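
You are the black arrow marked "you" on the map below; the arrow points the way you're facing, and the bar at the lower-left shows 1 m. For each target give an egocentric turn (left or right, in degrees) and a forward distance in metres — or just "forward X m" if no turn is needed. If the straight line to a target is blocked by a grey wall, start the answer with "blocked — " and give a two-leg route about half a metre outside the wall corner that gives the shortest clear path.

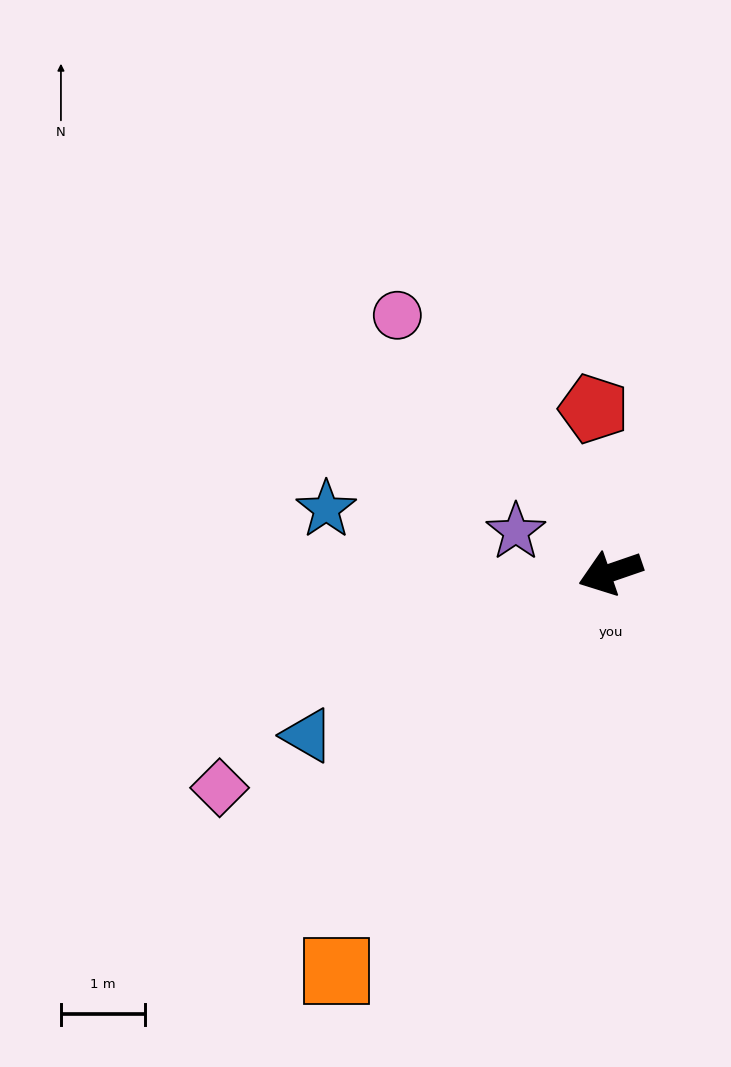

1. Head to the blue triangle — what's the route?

turn left 9°, forward 4.1 m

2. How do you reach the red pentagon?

turn right 103°, forward 2.0 m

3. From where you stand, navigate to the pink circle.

turn right 69°, forward 4.0 m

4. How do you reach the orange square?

turn left 36°, forward 5.8 m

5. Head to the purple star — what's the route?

turn right 42°, forward 1.2 m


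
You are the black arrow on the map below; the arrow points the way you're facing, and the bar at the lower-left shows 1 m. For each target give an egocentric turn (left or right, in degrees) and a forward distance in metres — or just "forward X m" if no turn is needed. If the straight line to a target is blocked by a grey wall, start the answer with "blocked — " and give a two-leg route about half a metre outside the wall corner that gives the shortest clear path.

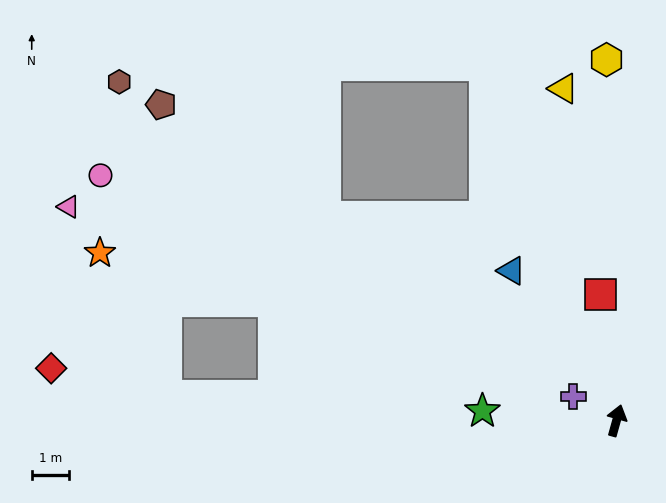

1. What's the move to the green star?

turn left 102°, forward 3.6 m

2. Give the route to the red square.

turn left 23°, forward 3.4 m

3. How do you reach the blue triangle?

turn left 51°, forward 5.0 m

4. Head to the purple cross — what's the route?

turn left 77°, forward 1.3 m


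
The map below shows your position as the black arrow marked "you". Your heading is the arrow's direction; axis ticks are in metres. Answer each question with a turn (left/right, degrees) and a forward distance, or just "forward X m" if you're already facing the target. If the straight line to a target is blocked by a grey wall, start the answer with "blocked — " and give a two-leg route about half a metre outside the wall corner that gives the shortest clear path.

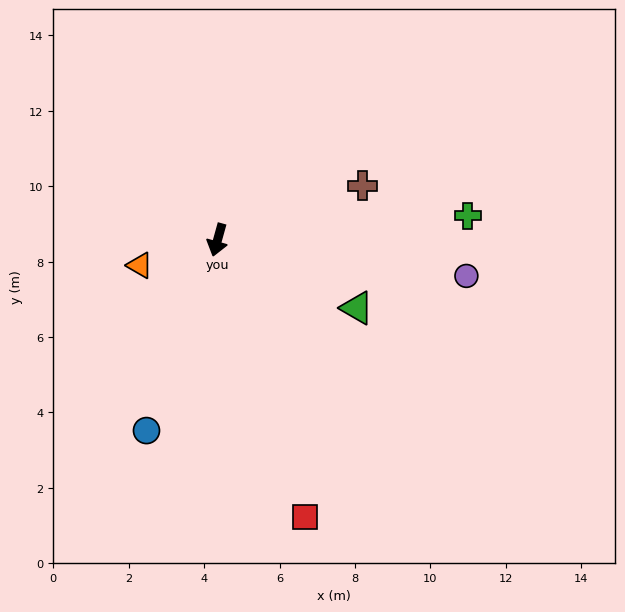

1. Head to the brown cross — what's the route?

turn left 126°, forward 4.1 m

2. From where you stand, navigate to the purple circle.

turn left 97°, forward 6.7 m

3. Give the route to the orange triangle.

turn right 56°, forward 2.2 m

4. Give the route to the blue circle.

turn right 5°, forward 5.4 m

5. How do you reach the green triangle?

turn left 79°, forward 4.1 m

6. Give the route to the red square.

turn left 33°, forward 7.7 m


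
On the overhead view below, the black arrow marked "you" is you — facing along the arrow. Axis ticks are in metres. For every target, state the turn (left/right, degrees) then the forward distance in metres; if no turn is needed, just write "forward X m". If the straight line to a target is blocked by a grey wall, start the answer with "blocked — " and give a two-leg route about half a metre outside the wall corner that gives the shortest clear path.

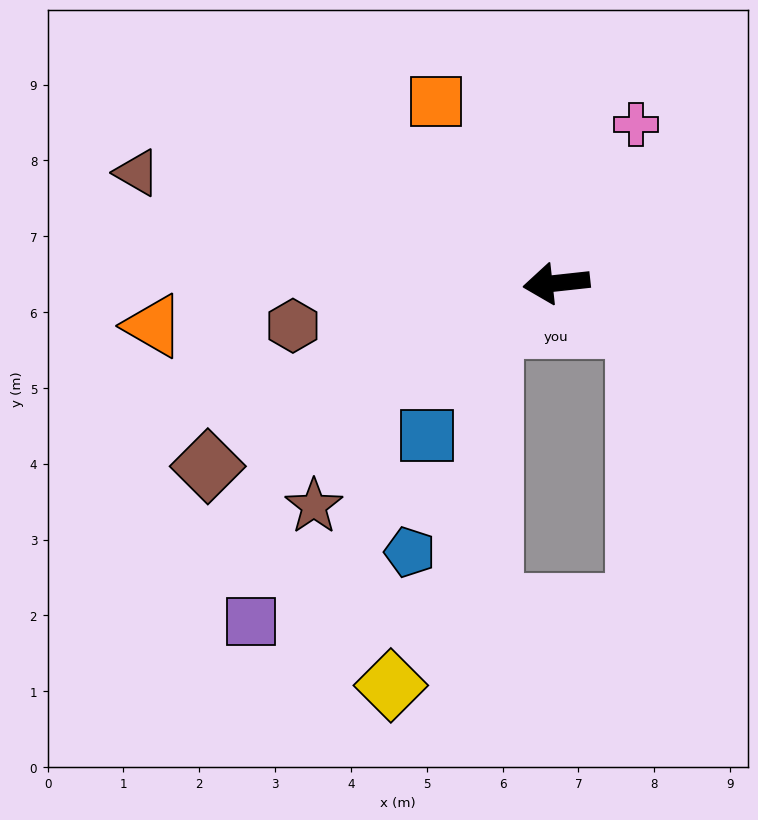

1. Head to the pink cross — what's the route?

turn right 123°, forward 2.3 m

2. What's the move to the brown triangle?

turn right 21°, forward 5.7 m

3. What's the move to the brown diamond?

turn left 21°, forward 5.2 m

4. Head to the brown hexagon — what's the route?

turn left 3°, forward 3.5 m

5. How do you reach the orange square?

turn right 63°, forward 2.9 m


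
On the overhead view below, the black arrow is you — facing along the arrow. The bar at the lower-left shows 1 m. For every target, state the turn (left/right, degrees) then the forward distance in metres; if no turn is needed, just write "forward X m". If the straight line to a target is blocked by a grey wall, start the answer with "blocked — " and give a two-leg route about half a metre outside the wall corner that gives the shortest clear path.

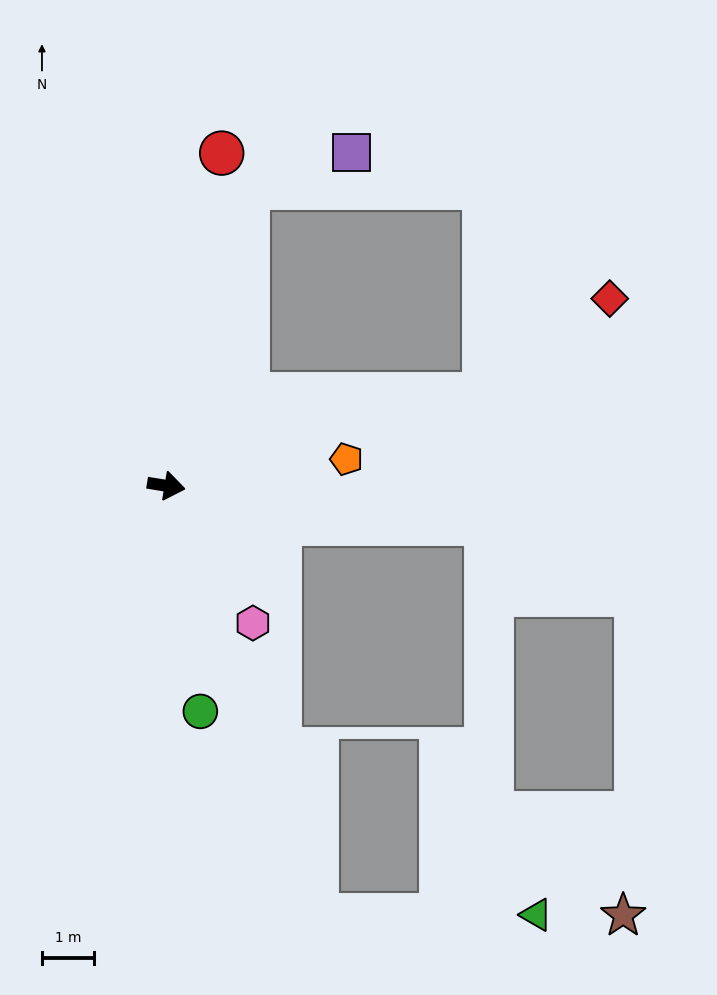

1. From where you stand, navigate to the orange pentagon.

turn left 18°, forward 3.5 m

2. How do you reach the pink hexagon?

turn right 48°, forward 3.1 m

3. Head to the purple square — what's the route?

blocked — turn left 84°, forward 6.0 m, then turn right 56°, forward 2.1 m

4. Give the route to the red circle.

turn left 90°, forward 6.5 m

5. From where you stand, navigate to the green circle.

turn right 72°, forward 4.4 m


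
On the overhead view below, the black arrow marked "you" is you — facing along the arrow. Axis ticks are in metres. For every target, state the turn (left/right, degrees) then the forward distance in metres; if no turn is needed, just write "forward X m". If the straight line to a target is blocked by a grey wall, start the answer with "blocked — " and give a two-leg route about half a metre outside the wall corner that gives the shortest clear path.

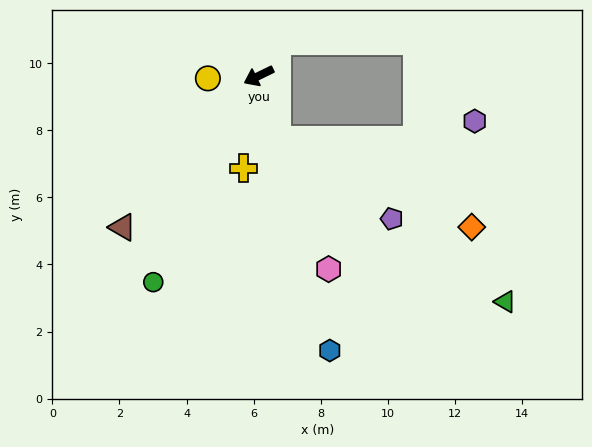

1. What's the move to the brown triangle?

turn left 22°, forward 6.1 m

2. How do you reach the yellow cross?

turn left 55°, forward 2.8 m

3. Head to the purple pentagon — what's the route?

blocked — turn left 80°, forward 2.0 m, then turn left 40°, forward 4.2 m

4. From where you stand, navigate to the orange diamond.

blocked — turn left 80°, forward 2.0 m, then turn left 50°, forward 6.4 m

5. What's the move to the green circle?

turn left 37°, forward 6.9 m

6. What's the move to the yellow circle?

turn right 23°, forward 1.5 m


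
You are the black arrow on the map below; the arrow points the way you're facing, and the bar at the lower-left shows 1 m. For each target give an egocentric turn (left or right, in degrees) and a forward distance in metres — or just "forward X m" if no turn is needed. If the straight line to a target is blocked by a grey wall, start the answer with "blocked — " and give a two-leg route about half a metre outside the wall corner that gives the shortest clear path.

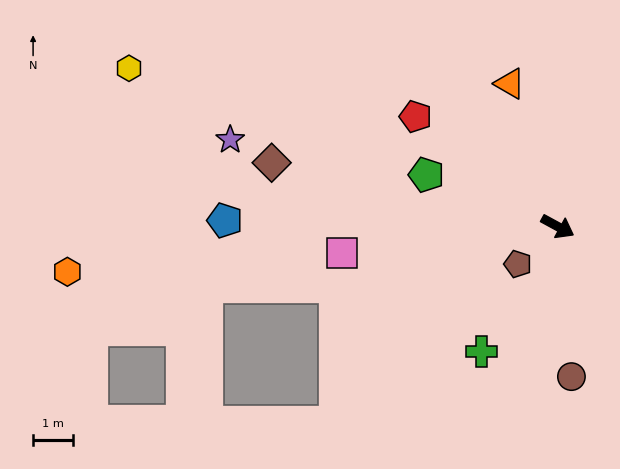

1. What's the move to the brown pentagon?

turn right 108°, forward 1.4 m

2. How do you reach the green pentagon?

turn right 173°, forward 3.5 m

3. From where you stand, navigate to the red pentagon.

turn left 171°, forward 4.5 m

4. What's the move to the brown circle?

turn right 56°, forward 3.8 m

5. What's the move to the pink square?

turn right 144°, forward 5.4 m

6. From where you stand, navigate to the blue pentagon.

turn right 152°, forward 8.3 m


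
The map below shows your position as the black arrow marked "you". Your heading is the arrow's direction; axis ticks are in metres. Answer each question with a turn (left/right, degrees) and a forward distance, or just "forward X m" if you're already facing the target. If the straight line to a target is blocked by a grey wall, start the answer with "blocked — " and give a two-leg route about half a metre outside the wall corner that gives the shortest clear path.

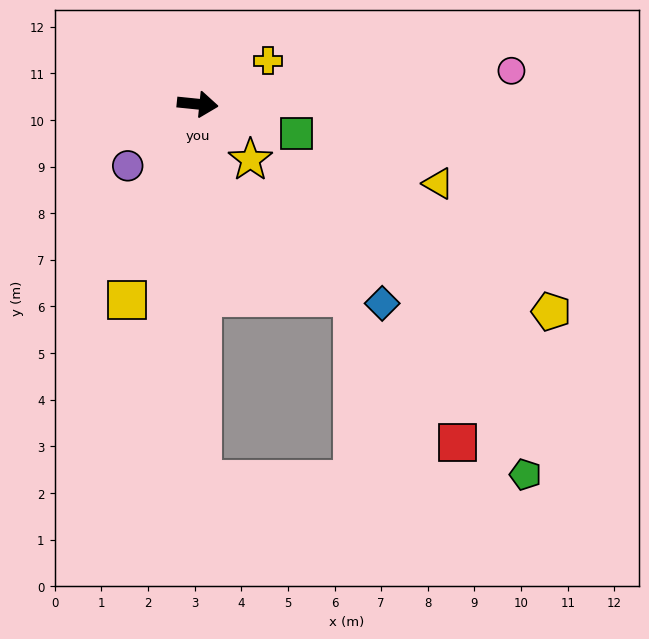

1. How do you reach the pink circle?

turn left 12°, forward 6.8 m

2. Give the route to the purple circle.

turn right 133°, forward 2.0 m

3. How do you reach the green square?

turn right 11°, forward 2.2 m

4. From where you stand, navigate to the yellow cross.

turn left 37°, forward 1.8 m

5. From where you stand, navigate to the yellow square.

turn right 104°, forward 4.5 m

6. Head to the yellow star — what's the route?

turn right 41°, forward 1.6 m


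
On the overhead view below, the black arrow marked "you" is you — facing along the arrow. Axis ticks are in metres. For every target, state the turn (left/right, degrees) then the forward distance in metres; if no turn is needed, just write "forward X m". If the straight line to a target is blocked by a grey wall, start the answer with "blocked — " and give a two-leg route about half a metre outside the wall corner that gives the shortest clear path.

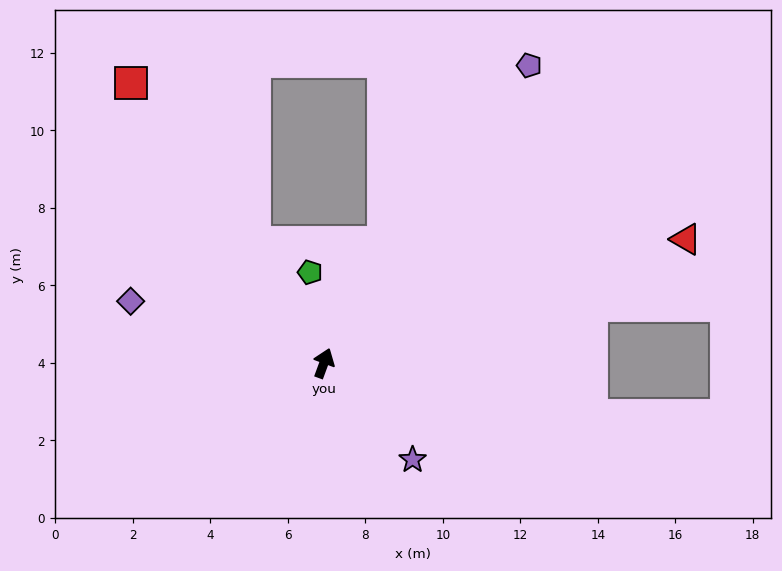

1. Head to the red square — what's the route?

turn left 55°, forward 8.8 m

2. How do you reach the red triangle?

turn right 51°, forward 9.9 m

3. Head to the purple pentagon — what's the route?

turn right 14°, forward 9.3 m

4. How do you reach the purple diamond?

turn left 92°, forward 5.2 m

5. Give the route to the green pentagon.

turn left 29°, forward 2.4 m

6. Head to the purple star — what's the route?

turn right 117°, forward 3.4 m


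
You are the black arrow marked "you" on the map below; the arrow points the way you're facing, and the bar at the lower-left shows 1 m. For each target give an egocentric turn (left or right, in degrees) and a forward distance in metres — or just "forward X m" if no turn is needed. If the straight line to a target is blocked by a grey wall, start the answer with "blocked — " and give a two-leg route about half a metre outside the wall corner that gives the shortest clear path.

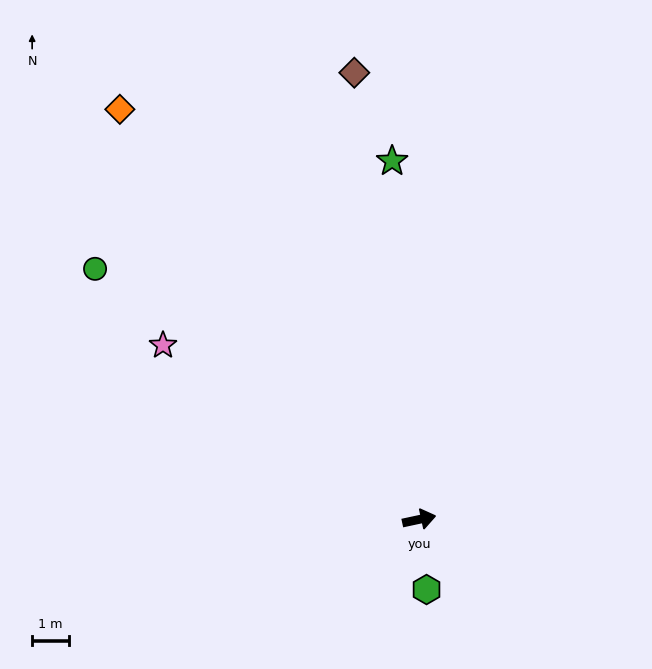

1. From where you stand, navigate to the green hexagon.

turn right 96°, forward 1.9 m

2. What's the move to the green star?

turn left 82°, forward 9.8 m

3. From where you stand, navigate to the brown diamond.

turn left 86°, forward 12.3 m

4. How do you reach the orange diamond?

turn left 114°, forward 13.9 m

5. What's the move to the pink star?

turn left 134°, forward 8.5 m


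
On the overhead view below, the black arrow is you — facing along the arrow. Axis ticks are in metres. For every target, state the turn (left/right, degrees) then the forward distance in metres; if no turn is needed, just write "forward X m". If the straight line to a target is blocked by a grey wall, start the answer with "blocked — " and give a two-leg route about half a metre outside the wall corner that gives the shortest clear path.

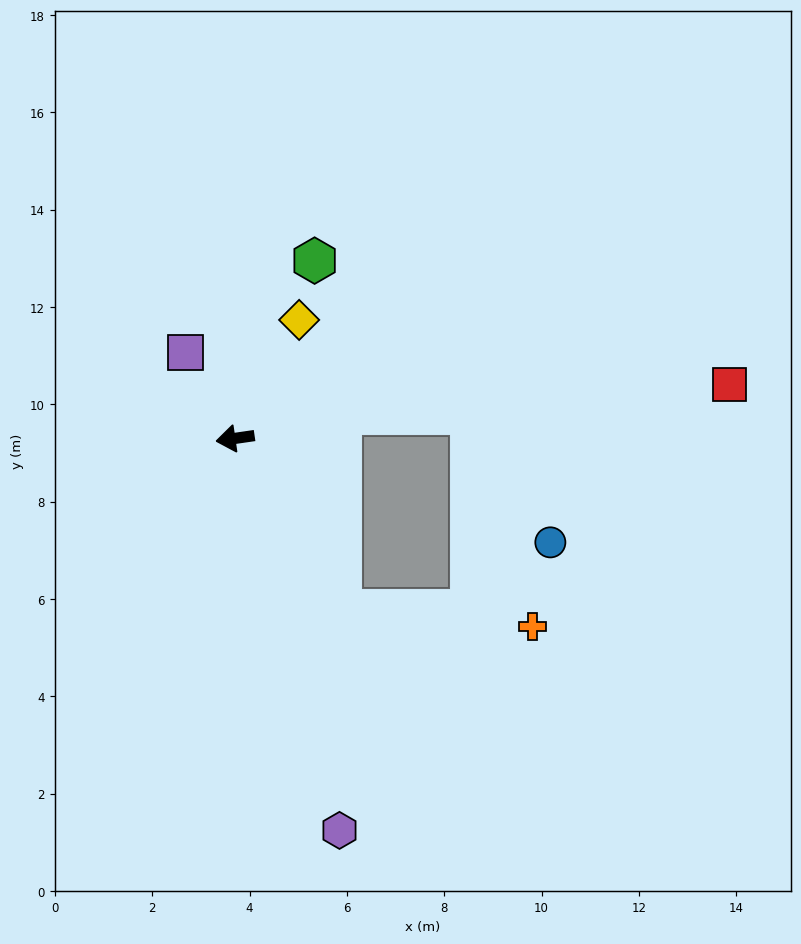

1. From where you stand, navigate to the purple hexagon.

turn left 97°, forward 8.3 m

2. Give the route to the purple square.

turn right 68°, forward 2.0 m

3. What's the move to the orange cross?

blocked — turn left 114°, forward 4.1 m, then turn left 53°, forward 3.9 m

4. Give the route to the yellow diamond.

turn right 127°, forward 2.8 m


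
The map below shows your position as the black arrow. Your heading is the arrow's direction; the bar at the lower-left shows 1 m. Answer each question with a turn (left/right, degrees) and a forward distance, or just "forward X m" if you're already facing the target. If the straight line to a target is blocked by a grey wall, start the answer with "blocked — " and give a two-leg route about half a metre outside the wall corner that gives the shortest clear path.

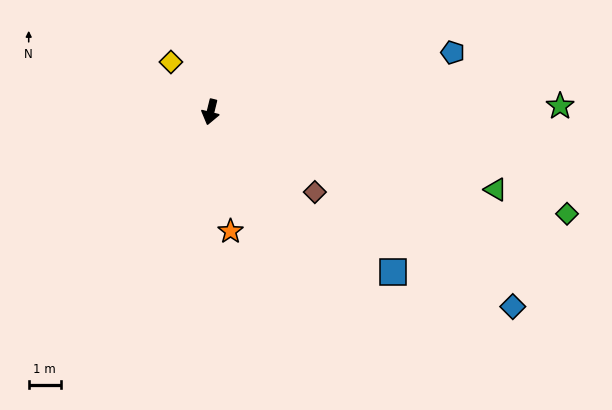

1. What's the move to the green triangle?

turn left 89°, forward 9.2 m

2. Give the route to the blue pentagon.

turn left 118°, forward 7.7 m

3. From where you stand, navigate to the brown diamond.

turn left 66°, forward 4.1 m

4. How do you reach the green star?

turn left 105°, forward 10.8 m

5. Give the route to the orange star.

turn left 23°, forward 3.8 m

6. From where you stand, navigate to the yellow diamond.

turn right 128°, forward 2.0 m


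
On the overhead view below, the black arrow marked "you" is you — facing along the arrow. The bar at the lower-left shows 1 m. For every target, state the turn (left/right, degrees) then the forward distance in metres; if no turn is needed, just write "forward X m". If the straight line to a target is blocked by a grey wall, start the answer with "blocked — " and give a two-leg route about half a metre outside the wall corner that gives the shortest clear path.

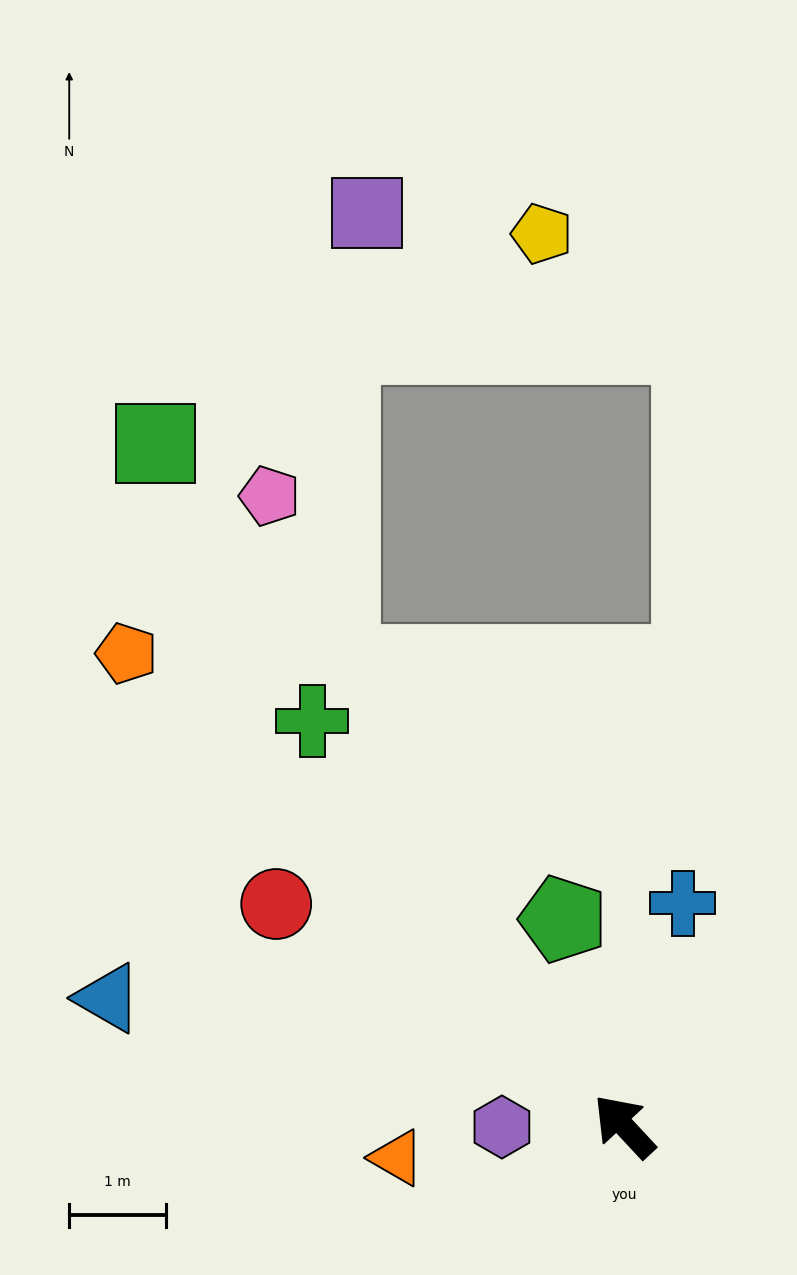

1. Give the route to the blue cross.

turn right 58°, forward 2.4 m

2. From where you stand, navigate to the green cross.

turn right 5°, forward 5.3 m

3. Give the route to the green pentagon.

turn right 27°, forward 2.2 m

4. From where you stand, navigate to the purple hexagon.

turn left 47°, forward 1.3 m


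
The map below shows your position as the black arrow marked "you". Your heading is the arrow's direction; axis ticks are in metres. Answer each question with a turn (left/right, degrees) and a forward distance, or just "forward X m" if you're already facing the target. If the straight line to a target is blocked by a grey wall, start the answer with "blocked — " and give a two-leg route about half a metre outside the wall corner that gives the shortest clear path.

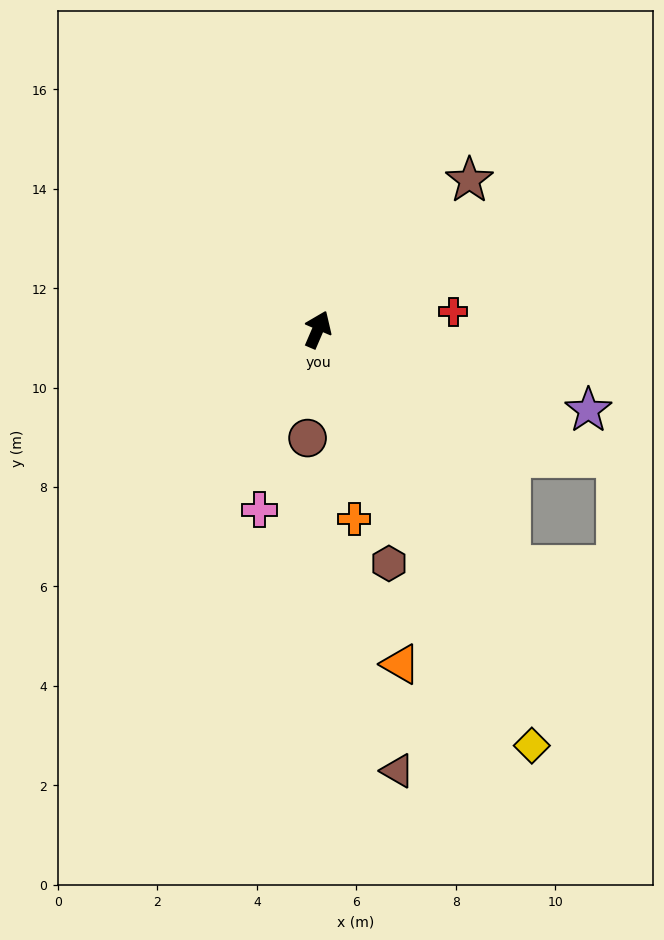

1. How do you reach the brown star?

turn right 22°, forward 4.3 m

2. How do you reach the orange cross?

turn right 146°, forward 3.9 m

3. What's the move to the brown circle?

turn right 162°, forward 2.2 m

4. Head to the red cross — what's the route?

turn right 59°, forward 2.7 m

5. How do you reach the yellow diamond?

turn right 129°, forward 9.4 m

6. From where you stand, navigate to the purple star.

turn right 83°, forward 5.7 m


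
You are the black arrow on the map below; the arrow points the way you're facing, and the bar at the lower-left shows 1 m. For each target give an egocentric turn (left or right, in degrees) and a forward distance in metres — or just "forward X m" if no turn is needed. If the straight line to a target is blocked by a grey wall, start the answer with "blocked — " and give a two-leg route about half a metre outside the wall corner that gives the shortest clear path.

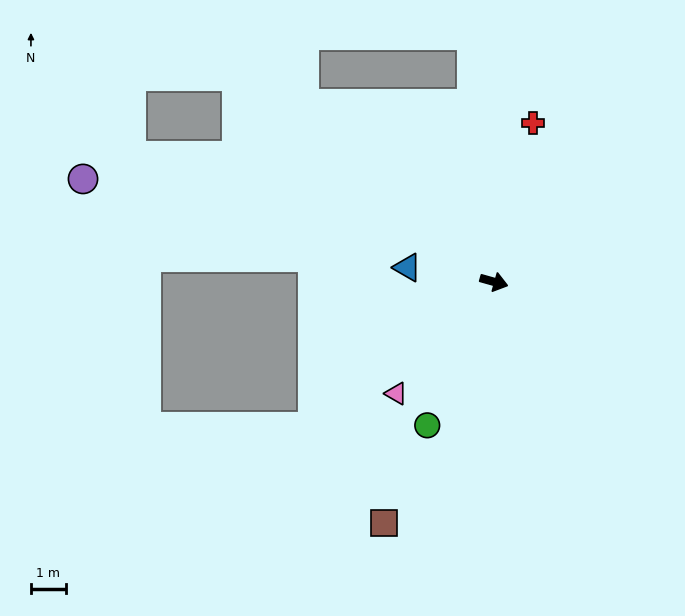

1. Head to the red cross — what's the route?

turn left 92°, forward 4.7 m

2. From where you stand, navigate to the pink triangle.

turn right 115°, forward 4.3 m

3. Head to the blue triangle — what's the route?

turn right 174°, forward 2.5 m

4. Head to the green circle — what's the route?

turn right 99°, forward 4.5 m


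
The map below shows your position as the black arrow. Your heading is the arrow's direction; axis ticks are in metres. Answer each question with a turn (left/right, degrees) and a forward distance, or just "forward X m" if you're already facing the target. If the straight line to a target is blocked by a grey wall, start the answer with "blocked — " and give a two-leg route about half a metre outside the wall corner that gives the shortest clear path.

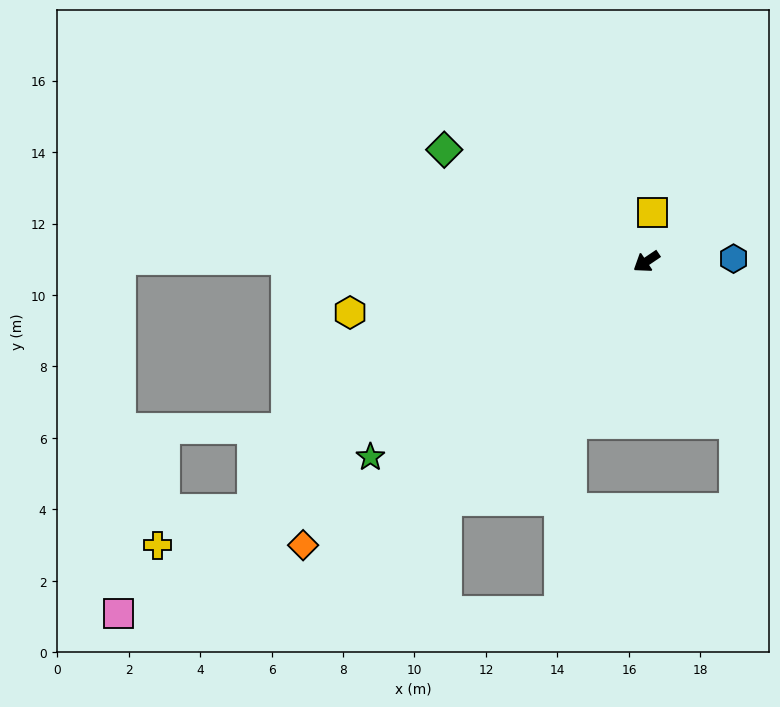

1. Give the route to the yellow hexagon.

turn right 24°, forward 8.4 m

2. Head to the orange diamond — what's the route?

turn left 6°, forward 12.5 m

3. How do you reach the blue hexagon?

turn left 148°, forward 2.4 m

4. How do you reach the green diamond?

turn right 63°, forward 6.5 m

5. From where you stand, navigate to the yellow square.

turn right 131°, forward 1.4 m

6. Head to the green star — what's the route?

forward 9.5 m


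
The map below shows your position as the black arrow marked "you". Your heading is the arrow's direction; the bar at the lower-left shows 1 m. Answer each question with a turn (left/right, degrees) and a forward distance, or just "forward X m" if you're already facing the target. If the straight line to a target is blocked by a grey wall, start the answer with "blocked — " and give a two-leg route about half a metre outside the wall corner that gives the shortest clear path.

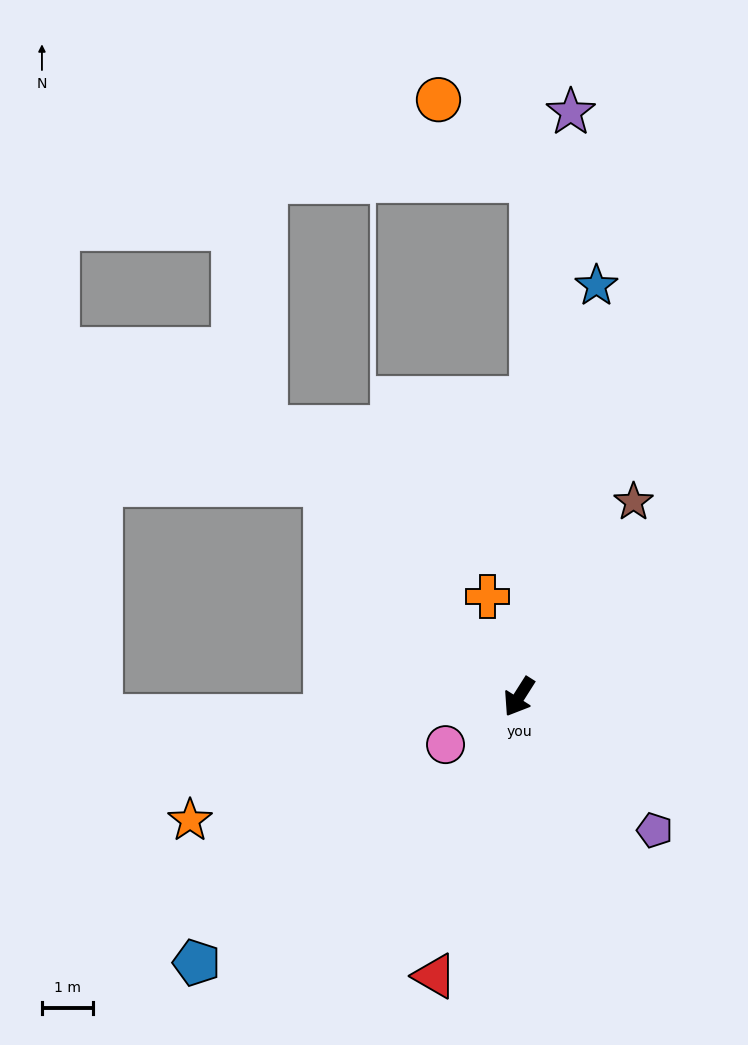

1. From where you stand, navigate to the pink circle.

turn right 25°, forward 1.7 m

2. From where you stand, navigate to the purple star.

turn right 153°, forward 11.4 m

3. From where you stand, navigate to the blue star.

turn right 158°, forward 8.2 m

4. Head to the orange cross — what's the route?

turn right 130°, forward 2.0 m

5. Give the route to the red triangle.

turn left 16°, forward 5.7 m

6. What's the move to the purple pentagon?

turn left 78°, forward 3.7 m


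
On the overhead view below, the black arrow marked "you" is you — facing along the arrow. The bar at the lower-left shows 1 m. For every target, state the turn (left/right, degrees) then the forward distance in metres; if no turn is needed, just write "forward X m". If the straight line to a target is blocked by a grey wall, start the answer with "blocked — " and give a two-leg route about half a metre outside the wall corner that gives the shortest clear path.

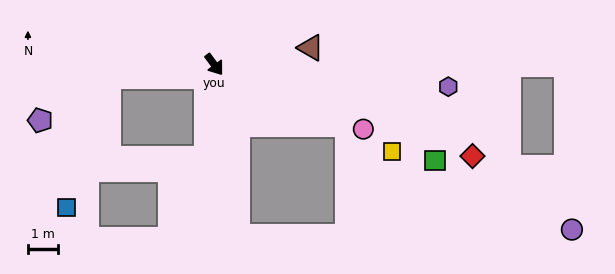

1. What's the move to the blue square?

blocked — turn right 120°, forward 3.5 m, then turn left 65°, forward 4.6 m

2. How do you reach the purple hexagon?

turn left 48°, forward 7.8 m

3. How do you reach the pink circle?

turn left 30°, forward 5.4 m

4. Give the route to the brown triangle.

turn left 63°, forward 3.3 m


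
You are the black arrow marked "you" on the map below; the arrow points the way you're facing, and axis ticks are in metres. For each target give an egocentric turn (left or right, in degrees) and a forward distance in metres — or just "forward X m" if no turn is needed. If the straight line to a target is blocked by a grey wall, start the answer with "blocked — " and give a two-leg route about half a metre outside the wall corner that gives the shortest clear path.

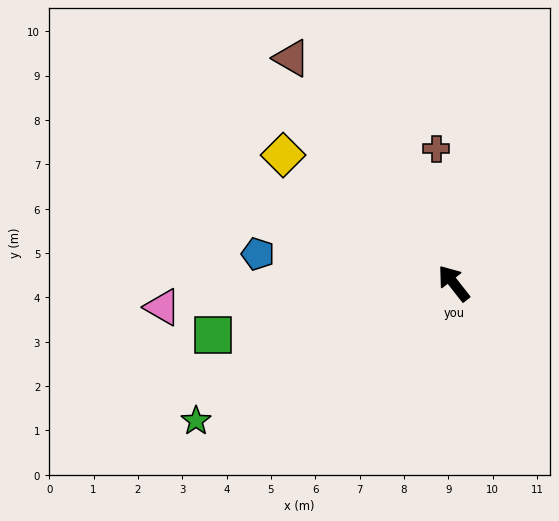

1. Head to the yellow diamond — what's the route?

turn left 15°, forward 4.8 m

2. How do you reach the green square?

turn left 64°, forward 5.6 m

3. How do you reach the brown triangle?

turn right 2°, forward 6.3 m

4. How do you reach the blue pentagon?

turn left 43°, forward 4.5 m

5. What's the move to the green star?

turn left 80°, forward 6.6 m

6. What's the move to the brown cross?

turn right 31°, forward 3.1 m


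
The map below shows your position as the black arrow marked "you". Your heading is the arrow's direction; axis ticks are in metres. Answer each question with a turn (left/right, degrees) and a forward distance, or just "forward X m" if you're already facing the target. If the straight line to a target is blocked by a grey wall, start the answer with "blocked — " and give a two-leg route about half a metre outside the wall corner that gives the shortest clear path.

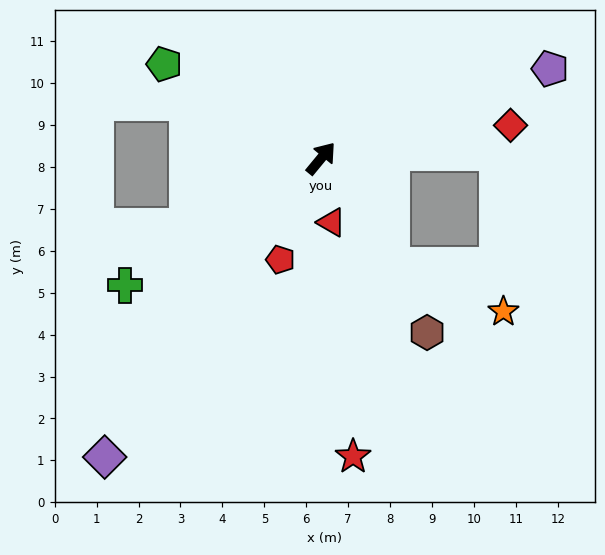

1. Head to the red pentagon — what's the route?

turn right 162°, forward 2.6 m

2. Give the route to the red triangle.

turn right 131°, forward 1.5 m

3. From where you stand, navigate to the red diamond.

turn right 41°, forward 4.6 m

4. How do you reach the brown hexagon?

turn right 109°, forward 4.9 m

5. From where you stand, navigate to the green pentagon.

turn left 99°, forward 4.4 m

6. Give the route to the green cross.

turn left 162°, forward 5.6 m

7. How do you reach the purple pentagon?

turn right 29°, forward 5.9 m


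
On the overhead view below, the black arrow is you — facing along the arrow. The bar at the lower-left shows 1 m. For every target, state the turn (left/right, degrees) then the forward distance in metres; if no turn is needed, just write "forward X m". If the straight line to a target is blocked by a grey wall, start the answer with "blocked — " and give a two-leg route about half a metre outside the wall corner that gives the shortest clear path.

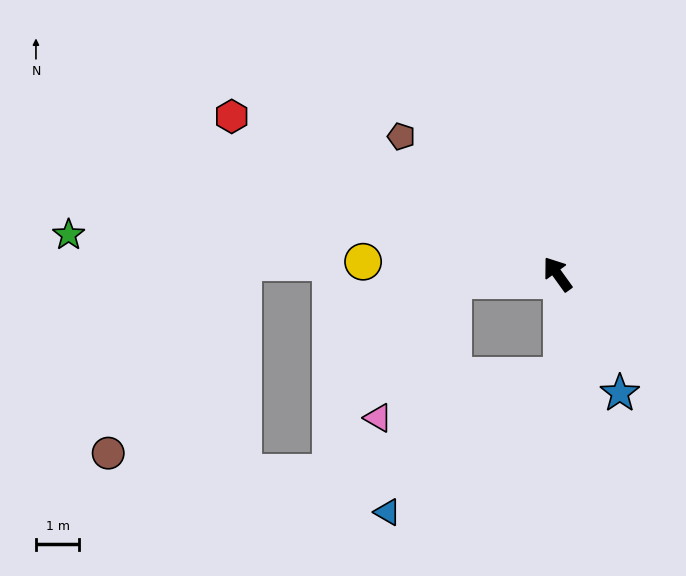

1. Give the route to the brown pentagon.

turn left 13°, forward 4.8 m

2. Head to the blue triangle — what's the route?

blocked — turn left 58°, forward 2.4 m, then turn left 70°, forward 5.6 m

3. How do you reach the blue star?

turn left 172°, forward 3.1 m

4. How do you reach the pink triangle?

blocked — turn left 58°, forward 2.4 m, then turn left 57°, forward 3.6 m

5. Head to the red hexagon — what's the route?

turn left 28°, forward 8.4 m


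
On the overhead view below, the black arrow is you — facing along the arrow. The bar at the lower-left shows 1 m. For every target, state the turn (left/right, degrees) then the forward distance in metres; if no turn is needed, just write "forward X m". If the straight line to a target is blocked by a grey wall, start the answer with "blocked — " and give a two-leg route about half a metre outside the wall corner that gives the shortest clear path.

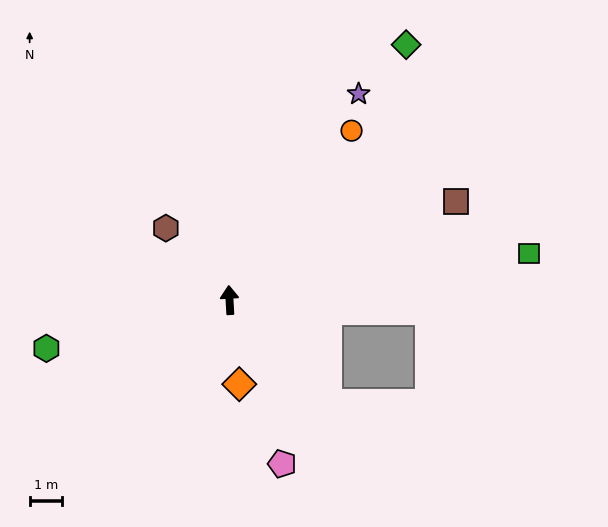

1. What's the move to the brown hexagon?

turn left 38°, forward 2.9 m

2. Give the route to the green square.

turn right 84°, forward 9.3 m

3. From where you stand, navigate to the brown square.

turn right 70°, forward 7.6 m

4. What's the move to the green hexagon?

turn left 102°, forward 5.8 m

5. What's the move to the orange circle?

turn right 39°, forward 6.4 m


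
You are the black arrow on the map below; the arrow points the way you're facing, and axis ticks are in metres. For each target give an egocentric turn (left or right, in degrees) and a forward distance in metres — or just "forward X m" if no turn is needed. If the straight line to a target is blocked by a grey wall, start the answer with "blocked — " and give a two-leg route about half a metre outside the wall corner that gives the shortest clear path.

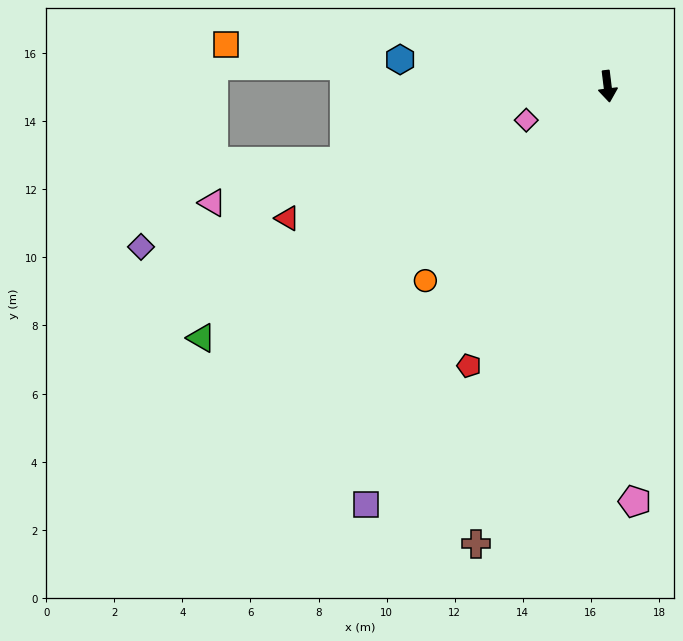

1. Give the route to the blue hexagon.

turn right 104°, forward 6.1 m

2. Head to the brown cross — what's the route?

turn right 23°, forward 14.0 m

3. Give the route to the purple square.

turn right 37°, forward 14.2 m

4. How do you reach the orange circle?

turn right 50°, forward 7.8 m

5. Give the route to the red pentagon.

turn right 33°, forward 9.2 m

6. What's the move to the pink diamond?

turn right 74°, forward 2.6 m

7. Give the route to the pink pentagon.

turn right 3°, forward 12.2 m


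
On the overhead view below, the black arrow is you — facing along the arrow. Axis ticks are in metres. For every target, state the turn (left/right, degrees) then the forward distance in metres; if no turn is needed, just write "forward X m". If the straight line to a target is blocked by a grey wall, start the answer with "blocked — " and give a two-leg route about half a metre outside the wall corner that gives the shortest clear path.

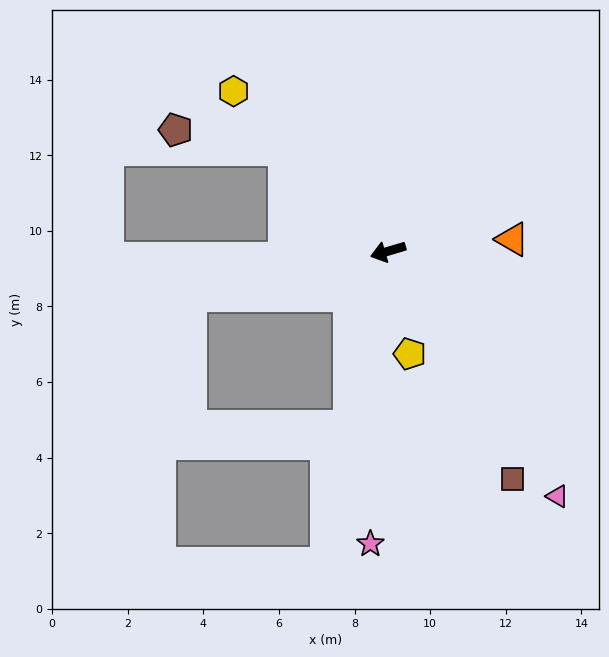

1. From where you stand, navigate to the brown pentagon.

blocked — turn right 61°, forward 3.8 m, then turn left 34°, forward 2.9 m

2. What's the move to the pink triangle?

turn left 108°, forward 7.9 m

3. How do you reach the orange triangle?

turn left 169°, forward 3.3 m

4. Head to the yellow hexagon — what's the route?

turn right 63°, forward 5.9 m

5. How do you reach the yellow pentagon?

turn left 85°, forward 2.8 m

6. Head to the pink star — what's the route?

turn left 70°, forward 7.8 m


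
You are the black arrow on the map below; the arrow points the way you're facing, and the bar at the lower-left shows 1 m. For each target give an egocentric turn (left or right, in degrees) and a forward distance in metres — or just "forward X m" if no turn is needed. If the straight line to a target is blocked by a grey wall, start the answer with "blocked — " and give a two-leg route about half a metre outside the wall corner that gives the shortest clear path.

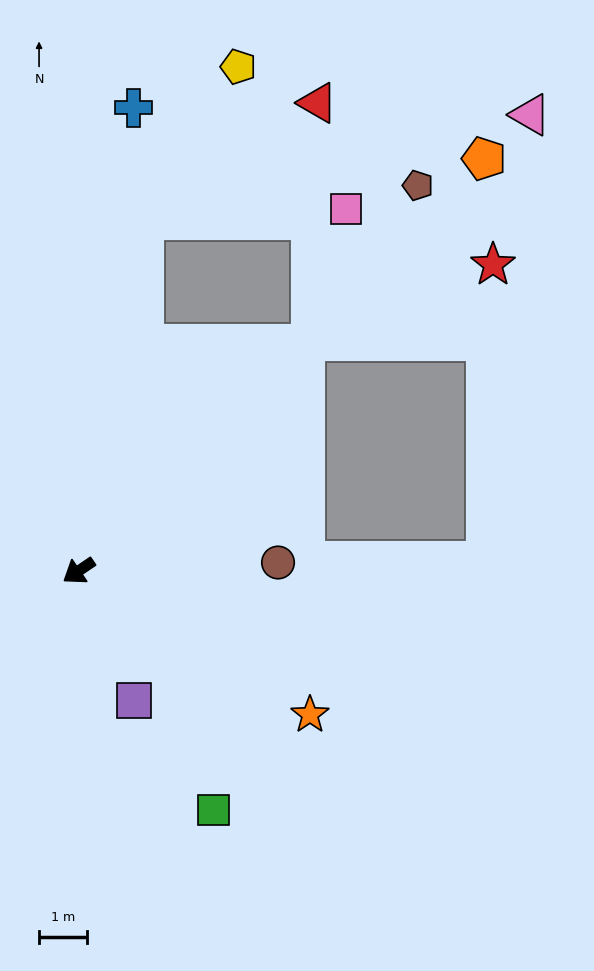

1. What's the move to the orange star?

turn left 114°, forward 5.6 m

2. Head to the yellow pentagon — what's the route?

blocked — turn right 135°, forward 7.4 m, then turn right 21°, forward 3.7 m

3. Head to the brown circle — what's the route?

turn left 148°, forward 4.1 m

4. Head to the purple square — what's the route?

turn left 79°, forward 2.9 m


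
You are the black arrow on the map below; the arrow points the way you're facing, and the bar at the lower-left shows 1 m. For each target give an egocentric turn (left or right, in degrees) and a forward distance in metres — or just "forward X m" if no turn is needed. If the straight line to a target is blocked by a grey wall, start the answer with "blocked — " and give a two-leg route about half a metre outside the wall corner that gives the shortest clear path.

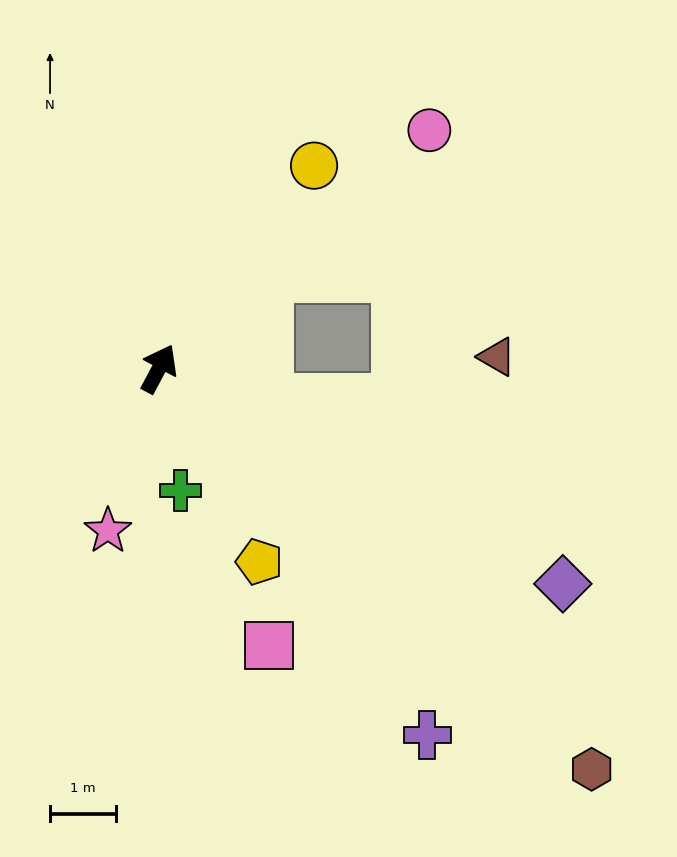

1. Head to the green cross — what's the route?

turn right 142°, forward 1.9 m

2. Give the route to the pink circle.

turn right 21°, forward 5.5 m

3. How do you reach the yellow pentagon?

turn right 125°, forward 3.3 m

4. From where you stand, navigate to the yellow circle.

turn right 9°, forward 3.9 m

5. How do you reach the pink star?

turn right 169°, forward 2.6 m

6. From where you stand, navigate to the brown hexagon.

turn right 105°, forward 9.0 m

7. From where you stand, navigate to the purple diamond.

turn right 90°, forward 7.0 m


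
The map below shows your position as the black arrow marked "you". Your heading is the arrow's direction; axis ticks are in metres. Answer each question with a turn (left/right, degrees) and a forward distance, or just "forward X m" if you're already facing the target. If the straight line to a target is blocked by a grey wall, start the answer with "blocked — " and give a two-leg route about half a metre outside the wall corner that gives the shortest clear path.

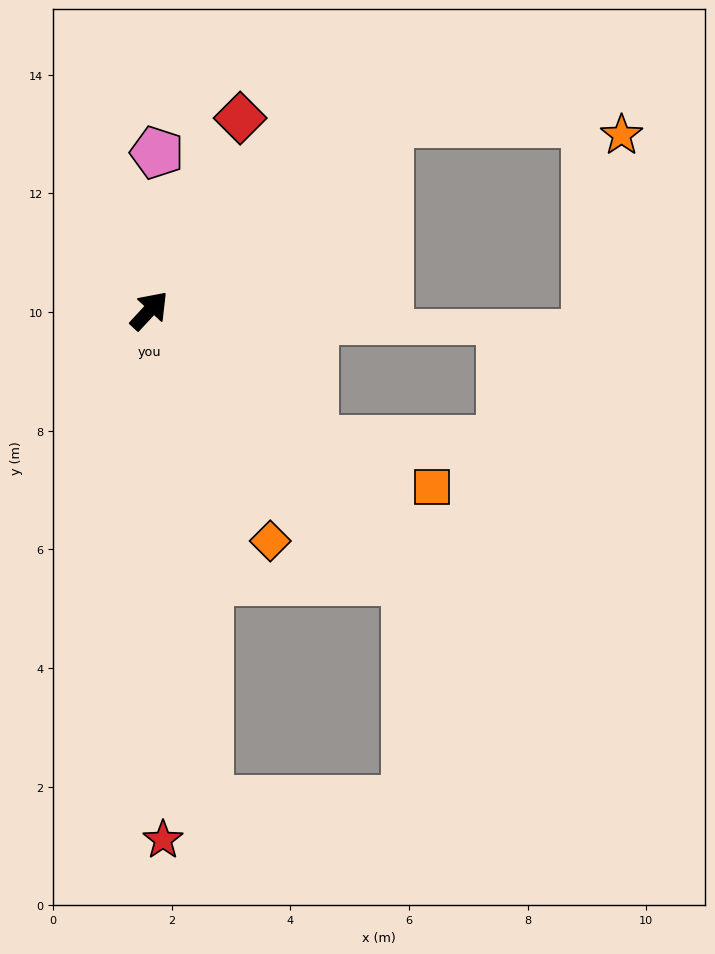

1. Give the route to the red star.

turn right 136°, forward 8.9 m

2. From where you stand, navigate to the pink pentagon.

turn left 40°, forward 2.7 m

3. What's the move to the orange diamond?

turn right 109°, forward 4.4 m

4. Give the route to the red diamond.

turn left 18°, forward 3.6 m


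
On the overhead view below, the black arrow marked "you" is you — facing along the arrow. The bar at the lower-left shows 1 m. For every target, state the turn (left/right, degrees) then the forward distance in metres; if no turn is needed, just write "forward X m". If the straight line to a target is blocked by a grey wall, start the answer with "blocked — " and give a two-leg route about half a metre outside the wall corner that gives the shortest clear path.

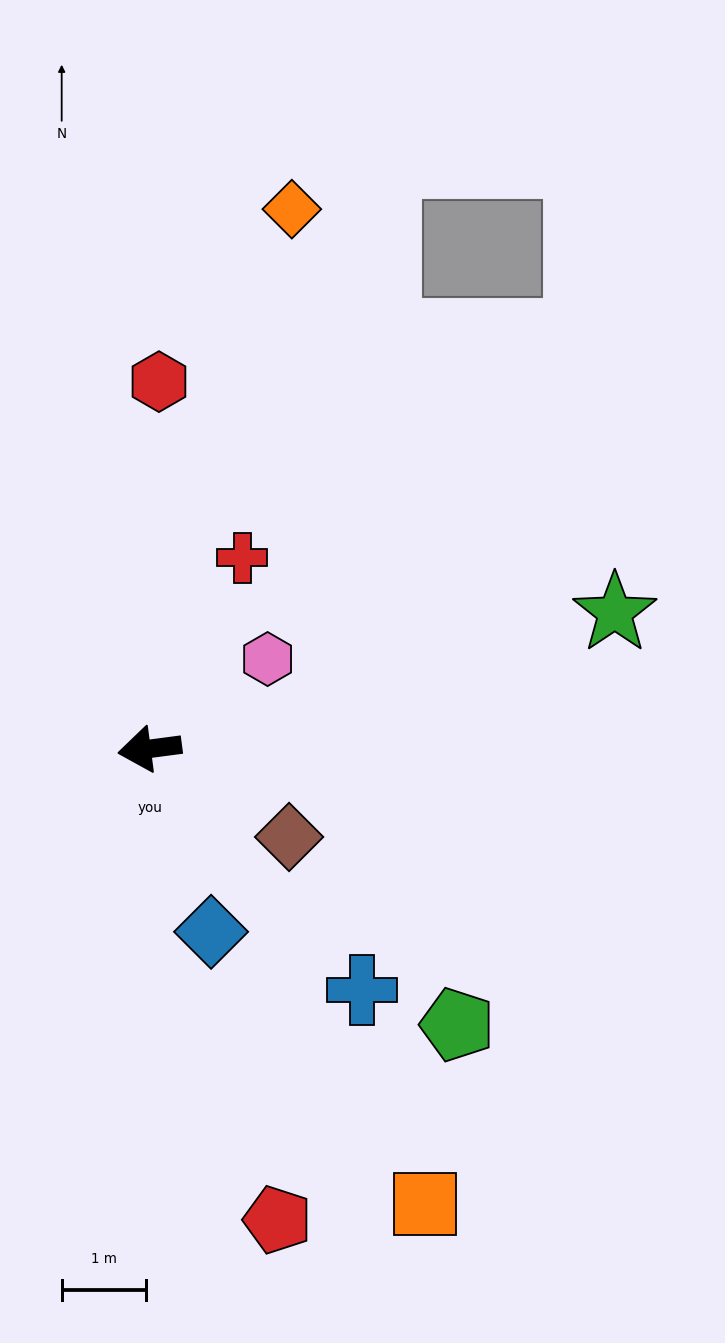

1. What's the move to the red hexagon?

turn right 99°, forward 4.3 m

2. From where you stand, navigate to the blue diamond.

turn left 101°, forward 2.3 m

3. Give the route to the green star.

turn right 171°, forward 5.7 m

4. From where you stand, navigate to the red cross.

turn right 123°, forward 2.5 m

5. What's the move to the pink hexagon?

turn right 150°, forward 1.7 m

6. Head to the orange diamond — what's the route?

turn right 112°, forward 6.6 m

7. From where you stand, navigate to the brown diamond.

turn left 140°, forward 1.9 m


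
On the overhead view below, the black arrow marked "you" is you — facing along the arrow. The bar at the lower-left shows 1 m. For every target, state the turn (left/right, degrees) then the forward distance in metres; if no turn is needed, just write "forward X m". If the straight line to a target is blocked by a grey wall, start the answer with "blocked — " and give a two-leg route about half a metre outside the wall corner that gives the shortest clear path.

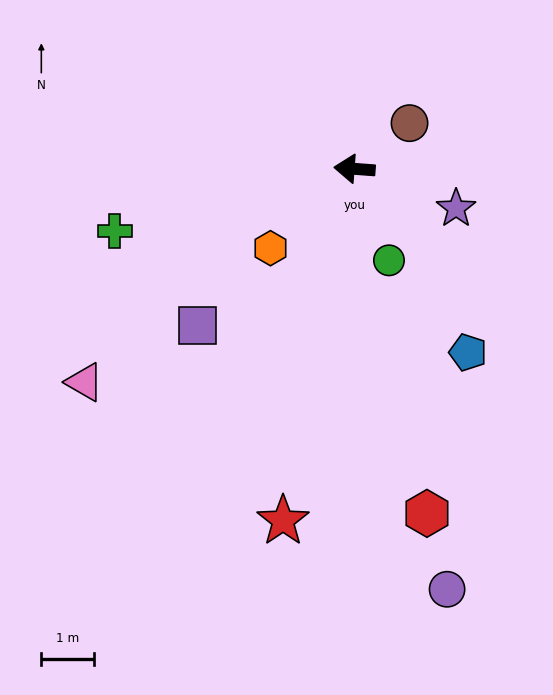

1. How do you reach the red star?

turn left 83°, forward 6.8 m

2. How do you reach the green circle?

turn left 115°, forward 1.8 m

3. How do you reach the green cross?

turn left 19°, forward 4.7 m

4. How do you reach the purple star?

turn left 163°, forward 2.1 m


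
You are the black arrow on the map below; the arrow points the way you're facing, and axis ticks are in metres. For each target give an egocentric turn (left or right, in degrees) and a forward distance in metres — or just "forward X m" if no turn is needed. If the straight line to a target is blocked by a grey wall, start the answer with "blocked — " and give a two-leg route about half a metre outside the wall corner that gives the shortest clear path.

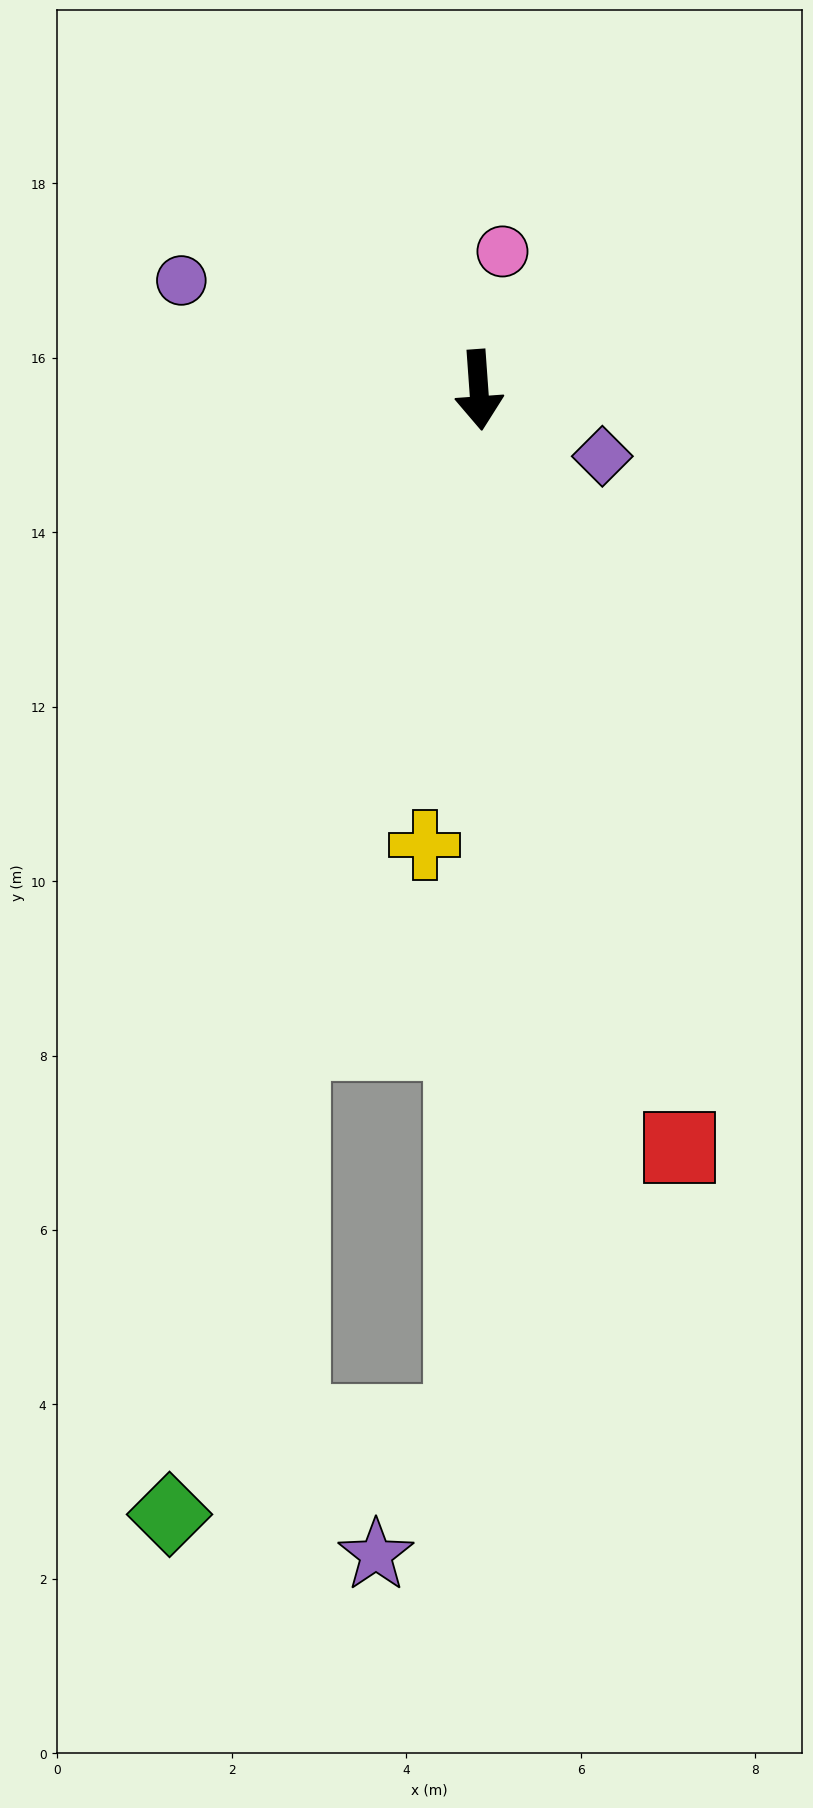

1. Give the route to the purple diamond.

turn left 58°, forward 1.6 m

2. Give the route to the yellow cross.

turn right 11°, forward 5.3 m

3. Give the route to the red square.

turn left 11°, forward 9.0 m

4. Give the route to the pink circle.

turn left 166°, forward 1.6 m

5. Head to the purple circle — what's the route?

turn right 114°, forward 3.6 m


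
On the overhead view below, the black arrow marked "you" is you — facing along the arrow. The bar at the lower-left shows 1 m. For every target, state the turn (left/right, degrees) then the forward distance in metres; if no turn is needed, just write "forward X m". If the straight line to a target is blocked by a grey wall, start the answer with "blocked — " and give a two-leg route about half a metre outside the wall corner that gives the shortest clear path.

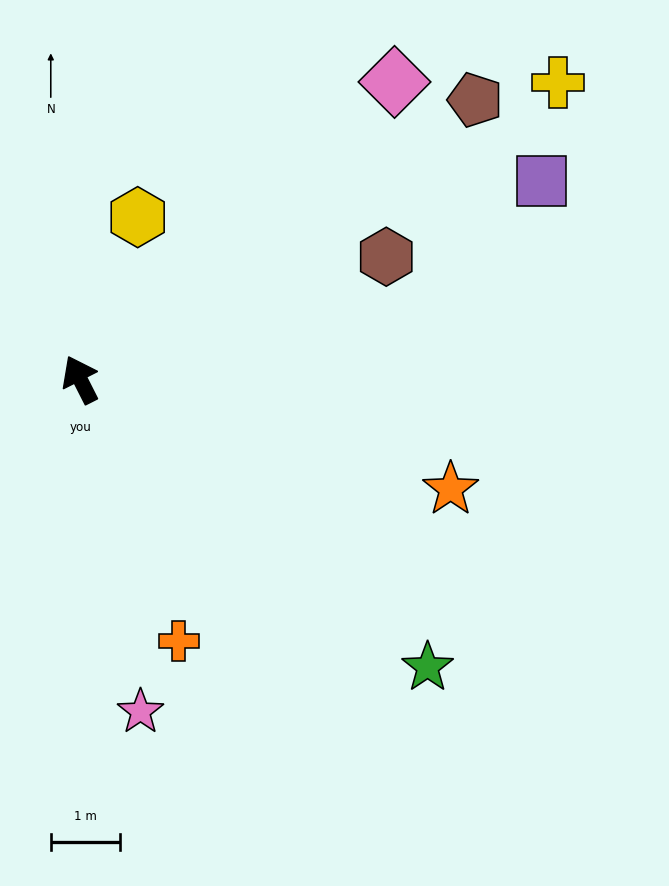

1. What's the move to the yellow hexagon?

turn right 46°, forward 2.5 m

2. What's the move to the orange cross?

turn left 174°, forward 4.1 m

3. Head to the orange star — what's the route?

turn right 133°, forward 5.6 m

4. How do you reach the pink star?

turn left 163°, forward 4.9 m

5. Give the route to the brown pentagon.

turn right 82°, forward 7.0 m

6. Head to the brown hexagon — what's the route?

turn right 95°, forward 4.8 m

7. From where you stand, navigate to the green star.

turn right 156°, forward 6.6 m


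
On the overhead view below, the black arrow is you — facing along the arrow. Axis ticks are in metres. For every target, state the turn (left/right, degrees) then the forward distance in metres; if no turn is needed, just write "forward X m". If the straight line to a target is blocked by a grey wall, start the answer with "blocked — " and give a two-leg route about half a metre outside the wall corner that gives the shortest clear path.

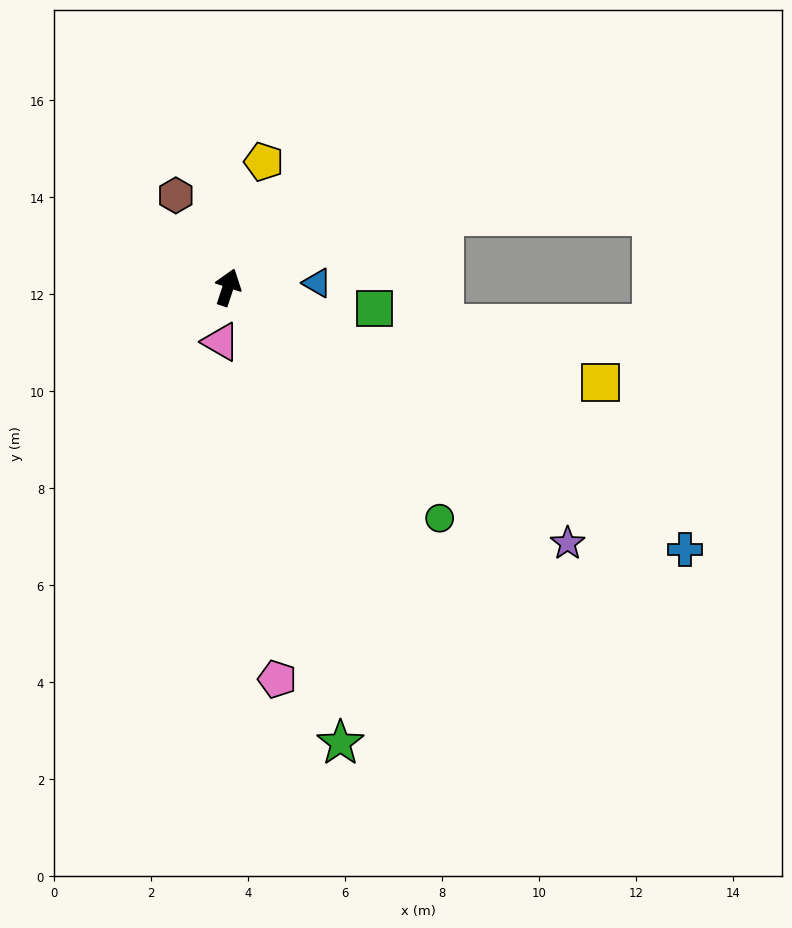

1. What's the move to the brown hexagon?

turn left 48°, forward 2.2 m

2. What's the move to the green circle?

turn right 119°, forward 6.5 m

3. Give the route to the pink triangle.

turn right 169°, forward 1.1 m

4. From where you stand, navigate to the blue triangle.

turn right 69°, forward 1.8 m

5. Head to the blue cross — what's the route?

turn right 102°, forward 10.9 m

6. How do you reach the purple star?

turn right 109°, forward 8.8 m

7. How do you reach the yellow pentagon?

turn left 2°, forward 2.7 m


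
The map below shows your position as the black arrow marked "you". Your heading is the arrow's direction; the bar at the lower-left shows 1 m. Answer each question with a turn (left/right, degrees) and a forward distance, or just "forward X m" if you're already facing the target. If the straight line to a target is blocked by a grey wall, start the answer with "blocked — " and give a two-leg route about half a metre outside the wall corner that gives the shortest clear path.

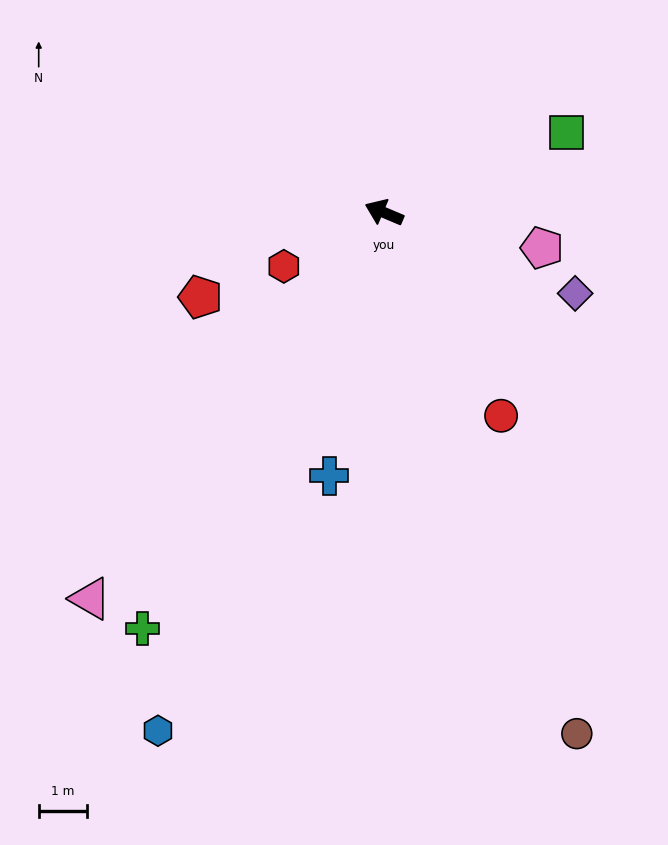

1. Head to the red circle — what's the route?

turn left 143°, forward 4.9 m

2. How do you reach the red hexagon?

turn left 51°, forward 2.4 m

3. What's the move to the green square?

turn right 133°, forward 4.1 m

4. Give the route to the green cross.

turn left 83°, forward 10.0 m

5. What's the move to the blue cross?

turn left 101°, forward 5.6 m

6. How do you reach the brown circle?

turn left 133°, forward 11.5 m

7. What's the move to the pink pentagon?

turn right 170°, forward 3.4 m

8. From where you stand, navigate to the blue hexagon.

turn left 89°, forward 11.7 m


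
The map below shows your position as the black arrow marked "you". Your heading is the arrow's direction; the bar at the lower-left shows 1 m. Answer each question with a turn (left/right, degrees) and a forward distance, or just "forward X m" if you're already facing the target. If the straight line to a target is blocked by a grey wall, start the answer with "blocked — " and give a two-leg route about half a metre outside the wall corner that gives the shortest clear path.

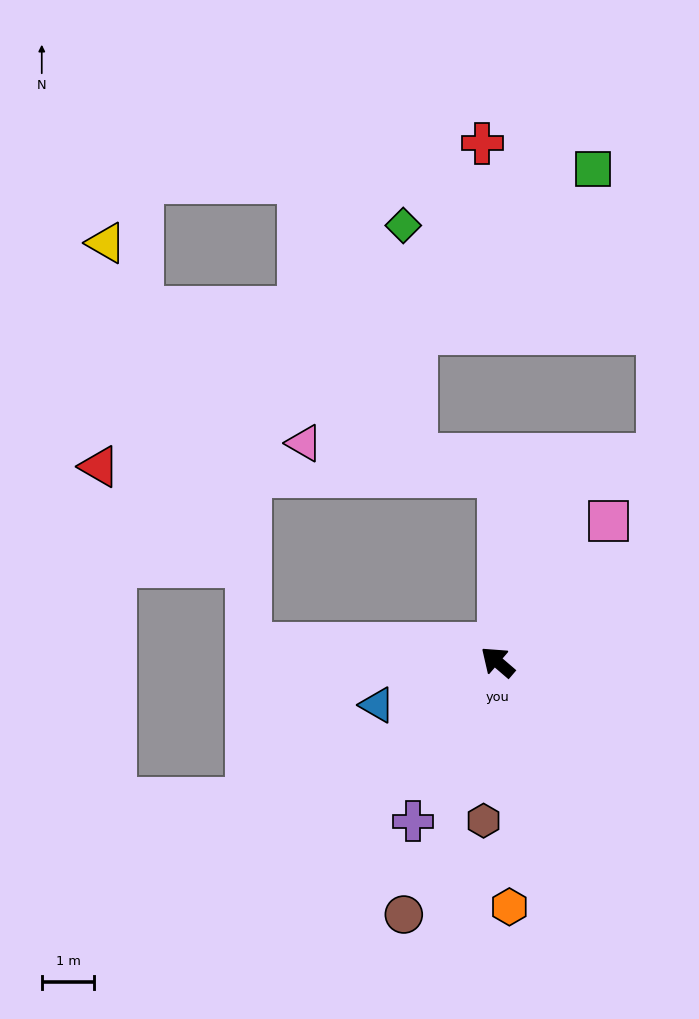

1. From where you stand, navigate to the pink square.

turn right 88°, forward 3.4 m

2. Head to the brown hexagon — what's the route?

turn left 126°, forward 3.0 m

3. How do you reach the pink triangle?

blocked — turn right 50°, forward 3.6 m, then turn left 81°, forward 3.8 m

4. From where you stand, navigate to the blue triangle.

turn left 60°, forward 2.4 m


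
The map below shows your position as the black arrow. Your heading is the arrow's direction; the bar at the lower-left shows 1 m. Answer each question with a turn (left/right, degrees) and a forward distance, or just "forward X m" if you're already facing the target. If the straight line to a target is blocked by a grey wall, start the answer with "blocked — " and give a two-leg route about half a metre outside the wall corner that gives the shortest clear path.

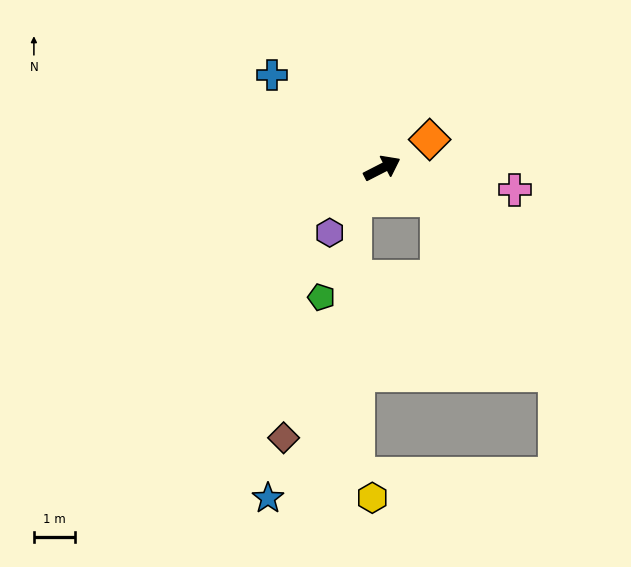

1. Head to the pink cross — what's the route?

turn right 36°, forward 3.3 m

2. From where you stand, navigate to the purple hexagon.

turn right 156°, forward 2.0 m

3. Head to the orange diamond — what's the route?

turn left 4°, forward 1.4 m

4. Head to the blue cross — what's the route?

turn left 113°, forward 3.5 m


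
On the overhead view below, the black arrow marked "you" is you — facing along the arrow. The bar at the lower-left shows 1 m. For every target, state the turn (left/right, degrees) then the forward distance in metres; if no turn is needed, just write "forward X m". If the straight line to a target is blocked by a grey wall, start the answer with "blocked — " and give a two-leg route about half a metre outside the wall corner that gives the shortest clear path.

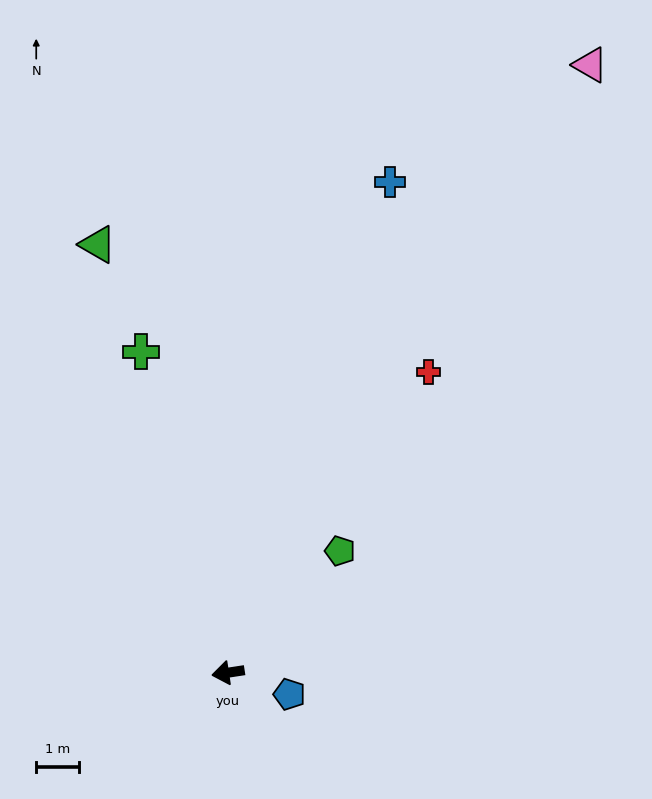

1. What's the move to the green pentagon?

turn right 141°, forward 3.8 m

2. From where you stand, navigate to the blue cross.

turn right 117°, forward 12.0 m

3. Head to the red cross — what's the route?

turn right 132°, forward 8.4 m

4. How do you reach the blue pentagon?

turn left 152°, forward 1.5 m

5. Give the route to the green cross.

turn right 84°, forward 7.7 m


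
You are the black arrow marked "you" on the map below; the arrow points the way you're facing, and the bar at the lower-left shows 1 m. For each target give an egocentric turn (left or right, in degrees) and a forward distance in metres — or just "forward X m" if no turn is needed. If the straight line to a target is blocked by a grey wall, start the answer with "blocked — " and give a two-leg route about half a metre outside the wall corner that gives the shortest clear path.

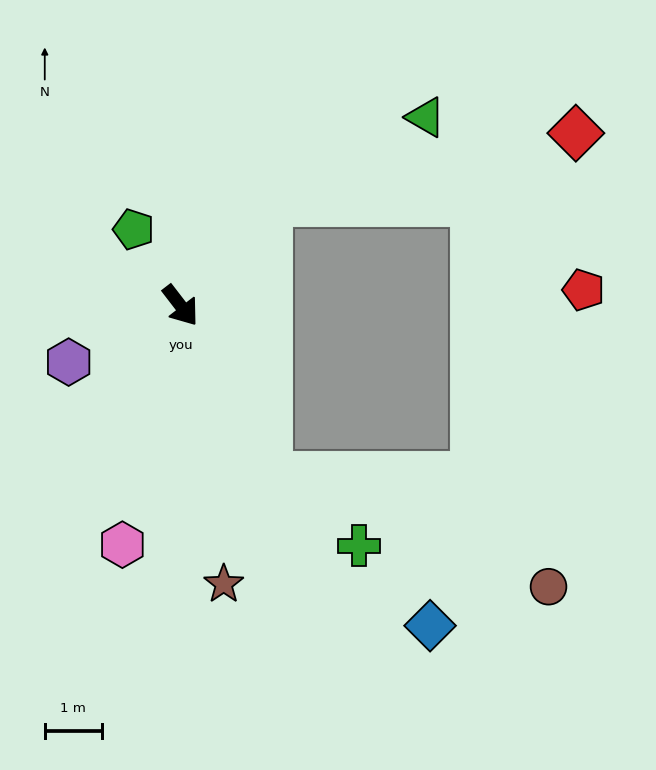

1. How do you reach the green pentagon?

turn left 174°, forward 1.6 m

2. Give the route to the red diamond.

blocked — turn left 102°, forward 2.4 m, then turn right 37°, forward 5.6 m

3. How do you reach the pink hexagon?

turn right 51°, forward 4.3 m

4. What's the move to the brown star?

turn right 29°, forward 5.0 m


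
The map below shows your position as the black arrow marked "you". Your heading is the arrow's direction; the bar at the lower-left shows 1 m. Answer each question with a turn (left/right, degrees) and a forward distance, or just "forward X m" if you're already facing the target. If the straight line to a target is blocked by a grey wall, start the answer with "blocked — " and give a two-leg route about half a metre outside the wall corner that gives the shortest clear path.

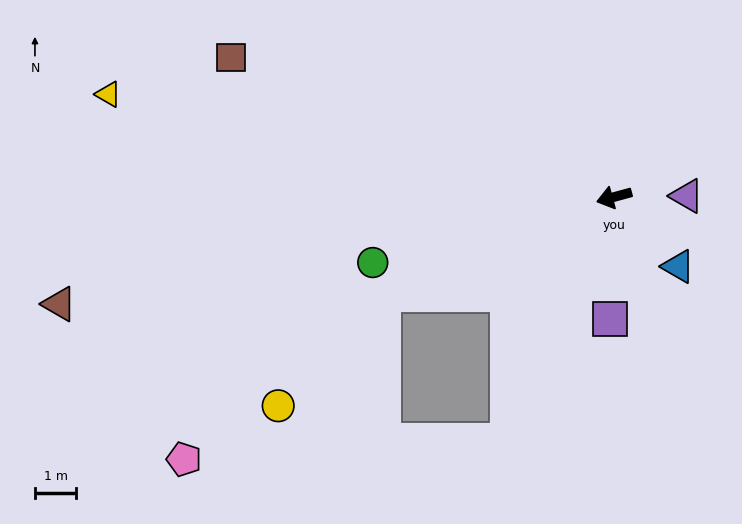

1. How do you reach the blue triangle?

turn left 117°, forward 2.3 m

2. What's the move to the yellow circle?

blocked — turn left 8°, forward 6.0 m, then turn left 23°, forward 3.7 m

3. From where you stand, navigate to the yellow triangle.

turn right 27°, forward 12.4 m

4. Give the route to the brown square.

turn right 35°, forward 9.8 m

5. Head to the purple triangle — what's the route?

turn left 166°, forward 1.7 m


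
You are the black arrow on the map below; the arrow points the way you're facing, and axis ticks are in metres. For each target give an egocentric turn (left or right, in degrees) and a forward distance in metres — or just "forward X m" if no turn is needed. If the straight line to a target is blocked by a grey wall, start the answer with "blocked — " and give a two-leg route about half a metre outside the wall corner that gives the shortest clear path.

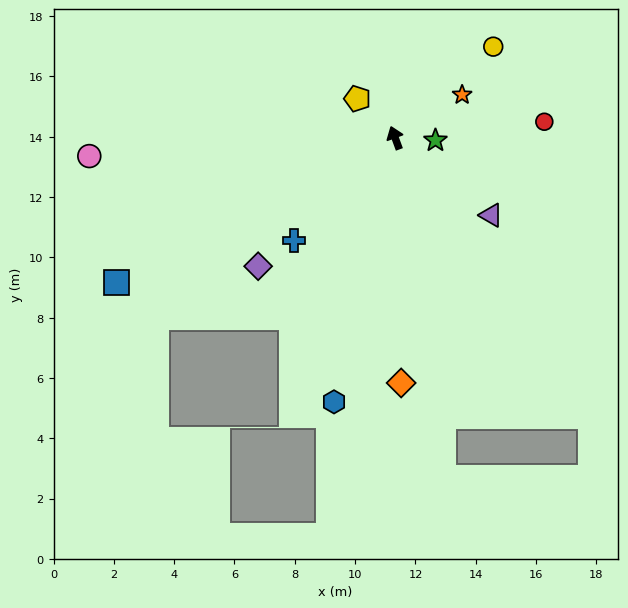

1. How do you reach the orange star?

turn right 78°, forward 2.6 m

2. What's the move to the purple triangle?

turn right 149°, forward 4.1 m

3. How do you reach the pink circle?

turn left 73°, forward 10.2 m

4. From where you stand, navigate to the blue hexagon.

turn left 147°, forward 9.0 m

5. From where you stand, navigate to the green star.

turn right 114°, forward 1.3 m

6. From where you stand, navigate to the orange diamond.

turn left 161°, forward 8.1 m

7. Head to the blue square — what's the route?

turn left 97°, forward 10.4 m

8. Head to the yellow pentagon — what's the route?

turn left 24°, forward 1.8 m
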